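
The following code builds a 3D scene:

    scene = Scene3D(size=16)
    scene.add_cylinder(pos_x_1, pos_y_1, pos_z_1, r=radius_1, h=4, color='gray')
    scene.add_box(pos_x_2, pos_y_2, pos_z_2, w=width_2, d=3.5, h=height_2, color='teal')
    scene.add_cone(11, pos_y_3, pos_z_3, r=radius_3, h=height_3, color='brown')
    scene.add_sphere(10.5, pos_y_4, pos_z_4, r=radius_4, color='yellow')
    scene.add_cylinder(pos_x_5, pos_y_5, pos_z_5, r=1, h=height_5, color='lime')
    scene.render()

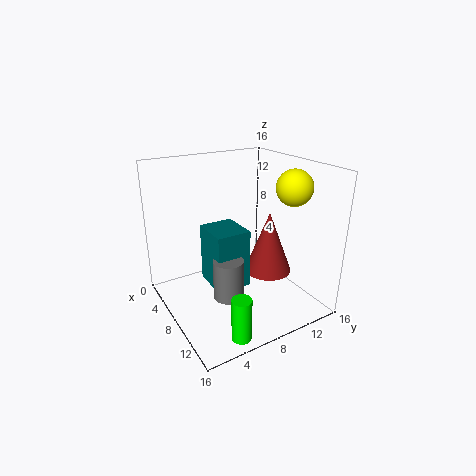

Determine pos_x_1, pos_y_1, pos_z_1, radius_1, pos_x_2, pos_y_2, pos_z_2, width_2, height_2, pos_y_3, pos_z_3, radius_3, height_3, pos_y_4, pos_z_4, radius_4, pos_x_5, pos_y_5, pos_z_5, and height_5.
pos_x_1 = 12; pos_y_1 = 4.5; pos_z_1 = 4; radius_1 = 1.5; pos_x_2 = 8; pos_y_2 = 3.5; pos_z_2 = 4.5; width_2 = 4; height_2 = 6; pos_y_3 = 10; pos_z_3 = 5; radius_3 = 2.5; height_3 = 6.5; pos_y_4 = 13.5; pos_z_4 = 13.5; radius_4 = 2; pos_x_5 = 14.5; pos_y_5 = 4.5; pos_z_5 = 0.5; height_5 = 4.5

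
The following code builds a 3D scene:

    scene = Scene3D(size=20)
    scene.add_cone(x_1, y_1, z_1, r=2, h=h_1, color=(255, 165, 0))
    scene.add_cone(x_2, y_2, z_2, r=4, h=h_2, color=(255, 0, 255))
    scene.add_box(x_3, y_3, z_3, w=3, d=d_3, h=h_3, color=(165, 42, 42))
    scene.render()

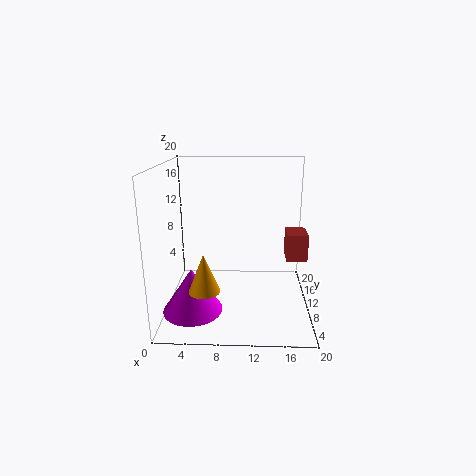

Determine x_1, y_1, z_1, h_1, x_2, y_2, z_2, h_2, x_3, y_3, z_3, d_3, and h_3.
x_1 = 6, y_1 = 4, z_1 = 5, h_1 = 5, x_2 = 4, y_2 = 6, z_2 = 1, h_2 = 6, x_3 = 17, y_3 = 11, z_3 = 6, d_3 = 4, h_3 = 4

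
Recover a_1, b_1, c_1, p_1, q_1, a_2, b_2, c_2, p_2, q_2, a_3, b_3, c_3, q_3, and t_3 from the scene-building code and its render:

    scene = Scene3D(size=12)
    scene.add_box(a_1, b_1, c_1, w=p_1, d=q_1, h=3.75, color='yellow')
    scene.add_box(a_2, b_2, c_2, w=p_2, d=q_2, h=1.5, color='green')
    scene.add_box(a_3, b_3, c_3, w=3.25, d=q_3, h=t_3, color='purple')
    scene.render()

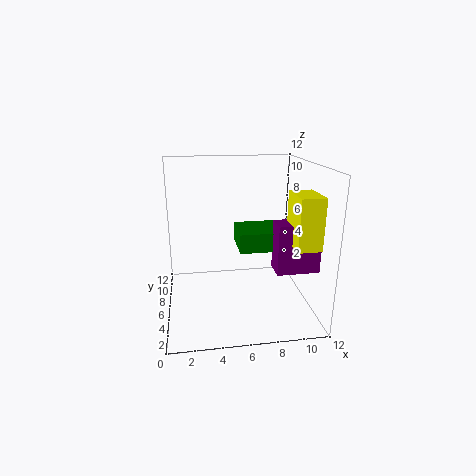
a_1 = 9.25; b_1 = 0.5; c_1 = 6.75; p_1 = 1.75; q_1 = 2.75; a_2 = 5.75; b_2 = 3.25; c_2 = 5.75; p_2 = 3.75; q_2 = 3.25; a_3 = 8.25; b_3 = 1.75; c_3 = 4.5; q_3 = 1.75; t_3 = 3.75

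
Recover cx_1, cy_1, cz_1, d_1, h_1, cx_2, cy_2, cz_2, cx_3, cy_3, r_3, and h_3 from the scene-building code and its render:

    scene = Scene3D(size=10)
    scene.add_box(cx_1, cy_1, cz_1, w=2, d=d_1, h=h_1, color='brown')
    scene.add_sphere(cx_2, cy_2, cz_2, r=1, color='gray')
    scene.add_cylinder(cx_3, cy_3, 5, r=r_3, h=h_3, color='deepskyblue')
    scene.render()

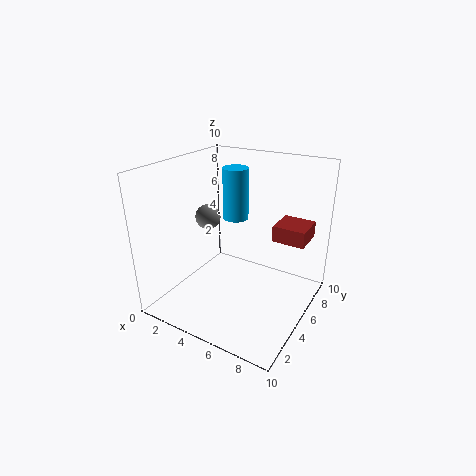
cx_1 = 8
cy_1 = 4
cz_1 = 6
d_1 = 2
h_1 = 1
cx_2 = 1
cy_2 = 7
cz_2 = 5
cx_3 = 3
cy_3 = 8
r_3 = 1
h_3 = 4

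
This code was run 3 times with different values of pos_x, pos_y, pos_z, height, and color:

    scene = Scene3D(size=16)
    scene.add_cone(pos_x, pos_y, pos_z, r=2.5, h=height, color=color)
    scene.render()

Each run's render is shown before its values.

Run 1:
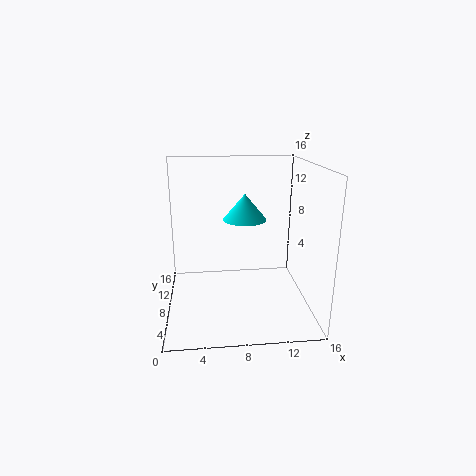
pos_x = 9; pos_y = 10; pos_z = 9.5; height = 3; color = 'cyan'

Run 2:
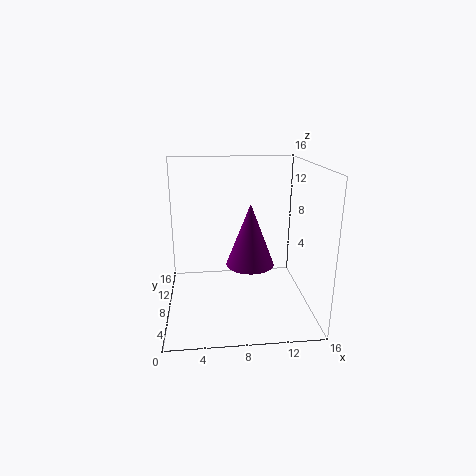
pos_x = 9; pos_y = 5.5; pos_z = 6; height = 6.5; color = 'purple'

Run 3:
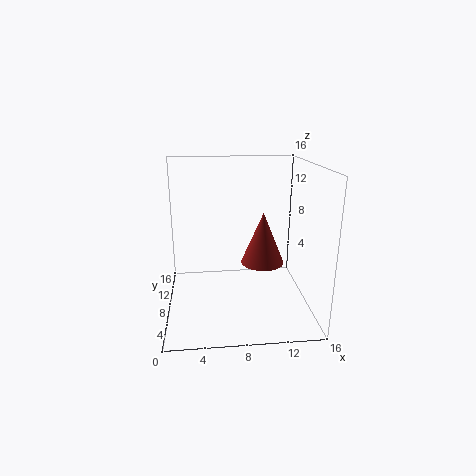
pos_x = 11; pos_y = 9; pos_z = 4.5; height = 6; color = 'brown'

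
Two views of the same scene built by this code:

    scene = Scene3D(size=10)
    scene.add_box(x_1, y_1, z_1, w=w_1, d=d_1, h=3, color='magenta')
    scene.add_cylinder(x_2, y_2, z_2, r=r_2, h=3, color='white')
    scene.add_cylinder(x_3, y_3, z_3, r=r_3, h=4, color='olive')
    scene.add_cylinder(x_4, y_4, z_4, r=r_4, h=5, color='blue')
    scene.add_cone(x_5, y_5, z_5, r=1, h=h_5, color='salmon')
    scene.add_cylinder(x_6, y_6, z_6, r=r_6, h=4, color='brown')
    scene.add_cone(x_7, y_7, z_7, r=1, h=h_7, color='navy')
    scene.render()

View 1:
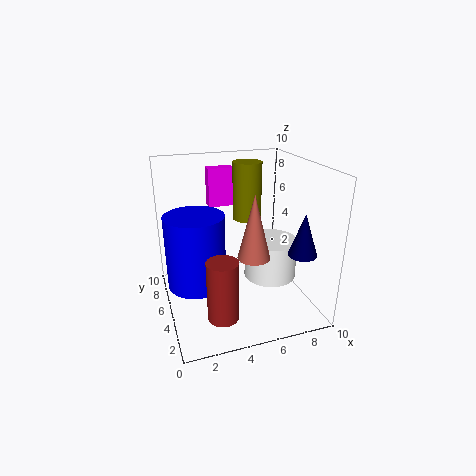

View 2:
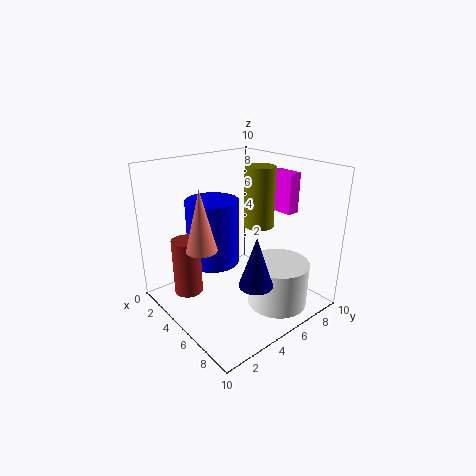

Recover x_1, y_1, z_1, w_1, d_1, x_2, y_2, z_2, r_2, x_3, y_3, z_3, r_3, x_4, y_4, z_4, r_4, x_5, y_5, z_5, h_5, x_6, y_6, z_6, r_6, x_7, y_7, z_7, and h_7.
x_1 = 4, y_1 = 9, z_1 = 6, w_1 = 2, d_1 = 1, x_2 = 8, y_2 = 6, z_2 = 1, r_2 = 2, x_3 = 6, y_3 = 6, z_3 = 6, r_3 = 1, x_4 = 2, y_4 = 5, z_4 = 2, r_4 = 2, x_5 = 5, y_5 = 2, z_5 = 5, h_5 = 4, x_6 = 3, y_6 = 2, z_6 = 1, r_6 = 1, x_7 = 9, y_7 = 3, z_7 = 4, h_7 = 3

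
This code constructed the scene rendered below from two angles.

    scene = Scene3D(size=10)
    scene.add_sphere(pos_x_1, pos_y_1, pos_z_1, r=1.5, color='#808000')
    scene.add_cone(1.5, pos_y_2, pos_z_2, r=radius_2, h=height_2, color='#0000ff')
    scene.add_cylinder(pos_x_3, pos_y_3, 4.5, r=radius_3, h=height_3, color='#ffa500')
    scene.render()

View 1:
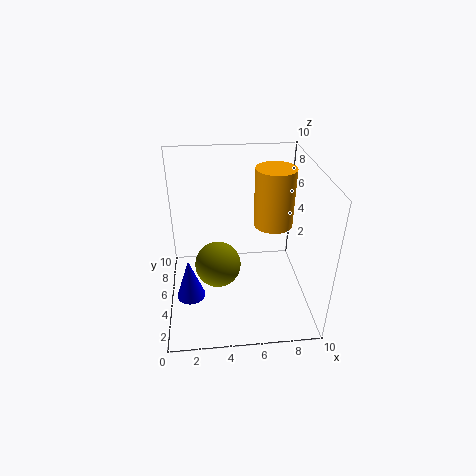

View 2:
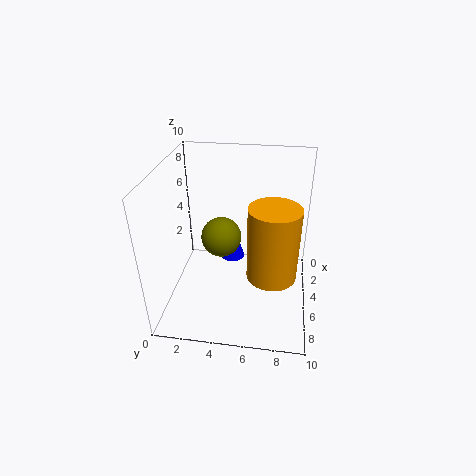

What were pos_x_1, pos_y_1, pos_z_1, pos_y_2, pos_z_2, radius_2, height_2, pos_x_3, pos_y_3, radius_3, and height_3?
pos_x_1 = 3.5
pos_y_1 = 3.5
pos_z_1 = 4
pos_y_2 = 4
pos_z_2 = 1
radius_2 = 1
height_2 = 3
pos_x_3 = 8
pos_y_3 = 7.5
radius_3 = 1.5
height_3 = 4.5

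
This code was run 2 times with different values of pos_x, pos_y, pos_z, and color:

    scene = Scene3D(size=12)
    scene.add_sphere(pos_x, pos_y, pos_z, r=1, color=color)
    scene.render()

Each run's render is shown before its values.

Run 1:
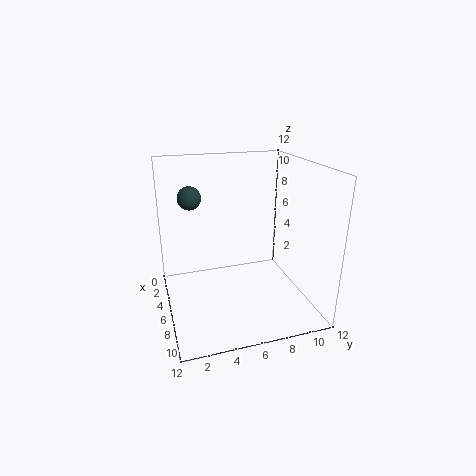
pos_x = 3.5, pos_y = 2.5, pos_z = 9, color = 'darkslategray'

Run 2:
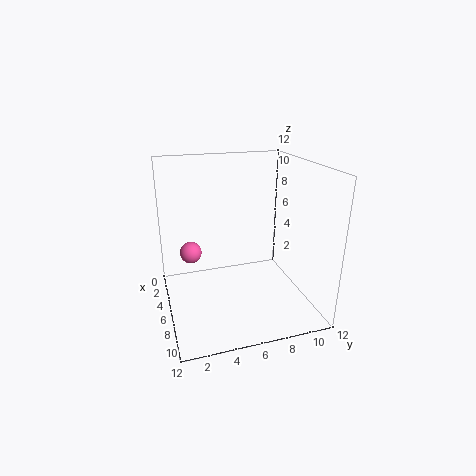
pos_x = 2.5, pos_y = 2.5, pos_z = 3.5, color = 'hotpink'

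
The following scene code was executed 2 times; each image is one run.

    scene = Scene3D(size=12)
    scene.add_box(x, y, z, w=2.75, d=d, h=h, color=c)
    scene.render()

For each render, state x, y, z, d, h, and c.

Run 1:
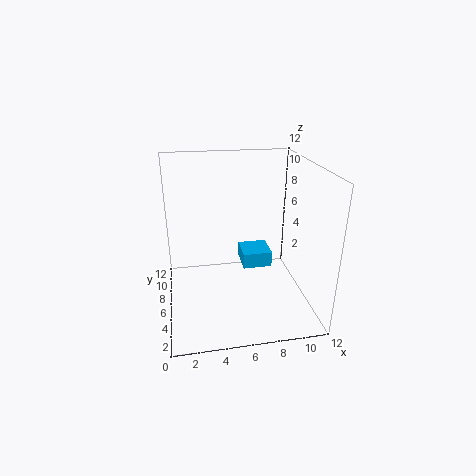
x = 7, y = 8.25, z = 1.5, d = 2.75, h = 1.5, c = 'deepskyblue'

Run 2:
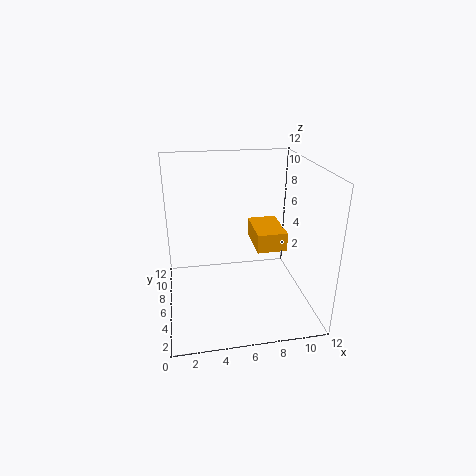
x = 8, y = 7, z = 3.75, d = 4.25, h = 1.75, c = 'orange'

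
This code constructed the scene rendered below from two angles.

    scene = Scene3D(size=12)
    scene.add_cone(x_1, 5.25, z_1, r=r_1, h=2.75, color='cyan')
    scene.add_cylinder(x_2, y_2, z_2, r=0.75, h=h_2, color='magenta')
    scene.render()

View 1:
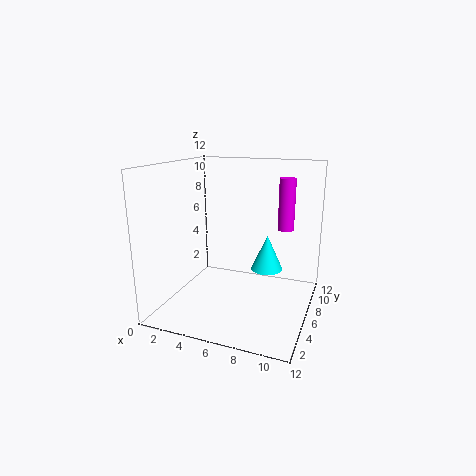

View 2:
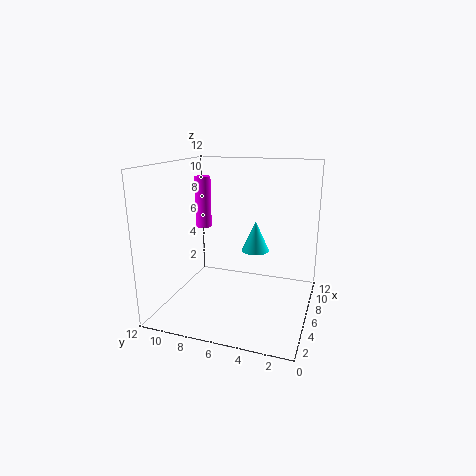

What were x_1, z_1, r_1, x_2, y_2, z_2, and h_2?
x_1 = 8.75; z_1 = 4; r_1 = 1.25; x_2 = 9; y_2 = 10.5; z_2 = 5.75; h_2 = 4.75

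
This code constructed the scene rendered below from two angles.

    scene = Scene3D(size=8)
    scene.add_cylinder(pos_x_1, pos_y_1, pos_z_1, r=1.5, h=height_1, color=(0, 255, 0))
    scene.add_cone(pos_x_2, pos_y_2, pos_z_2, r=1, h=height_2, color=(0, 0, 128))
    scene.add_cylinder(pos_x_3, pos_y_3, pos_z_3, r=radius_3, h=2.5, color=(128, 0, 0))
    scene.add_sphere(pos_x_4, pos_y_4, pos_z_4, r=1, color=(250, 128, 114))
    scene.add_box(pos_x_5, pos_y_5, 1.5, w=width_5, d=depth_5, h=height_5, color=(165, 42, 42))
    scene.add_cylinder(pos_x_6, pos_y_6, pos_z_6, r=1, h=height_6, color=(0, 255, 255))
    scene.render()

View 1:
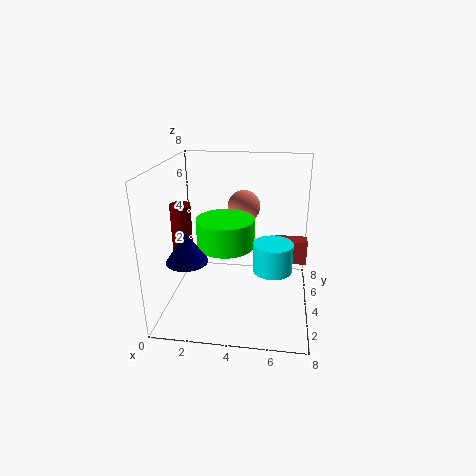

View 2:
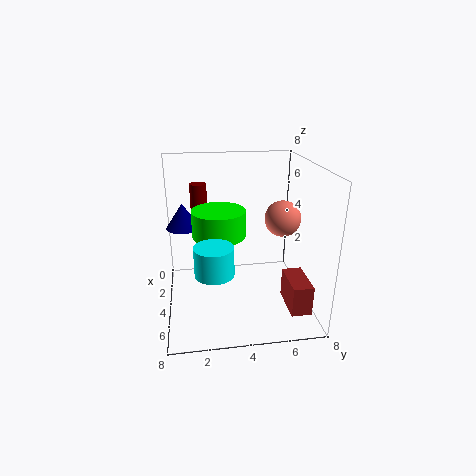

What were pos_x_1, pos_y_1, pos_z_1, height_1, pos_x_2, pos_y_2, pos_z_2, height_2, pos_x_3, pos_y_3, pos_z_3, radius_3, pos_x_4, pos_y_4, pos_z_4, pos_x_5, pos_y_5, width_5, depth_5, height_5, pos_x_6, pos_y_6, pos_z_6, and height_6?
pos_x_1 = 3.5; pos_y_1 = 3; pos_z_1 = 4; height_1 = 1.5; pos_x_2 = 2; pos_y_2 = 1; pos_z_2 = 4; height_2 = 1.5; pos_x_3 = 1.5; pos_y_3 = 2; pos_z_3 = 4; radius_3 = 0.5; pos_x_4 = 4; pos_y_4 = 6.5; pos_z_4 = 5; pos_x_5 = 6; pos_y_5 = 6; width_5 = 2; depth_5 = 1; height_5 = 1.5; pos_x_6 = 6; pos_y_6 = 2.5; pos_z_6 = 3; height_6 = 1.5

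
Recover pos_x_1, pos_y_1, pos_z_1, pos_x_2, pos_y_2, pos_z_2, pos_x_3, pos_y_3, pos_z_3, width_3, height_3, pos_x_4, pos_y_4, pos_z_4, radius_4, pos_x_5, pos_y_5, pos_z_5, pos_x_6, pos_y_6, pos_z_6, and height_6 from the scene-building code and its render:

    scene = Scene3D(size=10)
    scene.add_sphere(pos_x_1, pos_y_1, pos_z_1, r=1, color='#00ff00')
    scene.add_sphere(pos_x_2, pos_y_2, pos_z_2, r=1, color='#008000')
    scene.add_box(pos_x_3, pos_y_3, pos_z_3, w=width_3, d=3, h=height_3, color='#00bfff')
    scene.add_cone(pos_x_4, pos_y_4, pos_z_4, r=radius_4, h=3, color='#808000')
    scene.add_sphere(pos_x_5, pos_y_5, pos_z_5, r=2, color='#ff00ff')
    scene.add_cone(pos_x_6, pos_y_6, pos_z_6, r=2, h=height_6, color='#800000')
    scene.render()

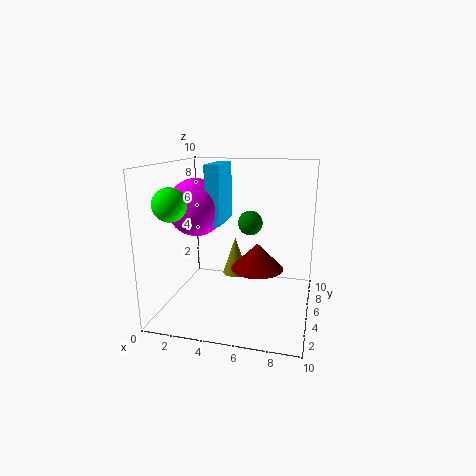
pos_x_1 = 2; pos_y_1 = 1; pos_z_1 = 8; pos_x_2 = 5; pos_y_2 = 9; pos_z_2 = 5; pos_x_3 = 3; pos_y_3 = 4; pos_z_3 = 6; width_3 = 1; height_3 = 4; pos_x_4 = 4; pos_y_4 = 8; pos_z_4 = 1; radius_4 = 1; pos_x_5 = 2; pos_y_5 = 5; pos_z_5 = 7; pos_x_6 = 6; pos_y_6 = 7; pos_z_6 = 2; height_6 = 2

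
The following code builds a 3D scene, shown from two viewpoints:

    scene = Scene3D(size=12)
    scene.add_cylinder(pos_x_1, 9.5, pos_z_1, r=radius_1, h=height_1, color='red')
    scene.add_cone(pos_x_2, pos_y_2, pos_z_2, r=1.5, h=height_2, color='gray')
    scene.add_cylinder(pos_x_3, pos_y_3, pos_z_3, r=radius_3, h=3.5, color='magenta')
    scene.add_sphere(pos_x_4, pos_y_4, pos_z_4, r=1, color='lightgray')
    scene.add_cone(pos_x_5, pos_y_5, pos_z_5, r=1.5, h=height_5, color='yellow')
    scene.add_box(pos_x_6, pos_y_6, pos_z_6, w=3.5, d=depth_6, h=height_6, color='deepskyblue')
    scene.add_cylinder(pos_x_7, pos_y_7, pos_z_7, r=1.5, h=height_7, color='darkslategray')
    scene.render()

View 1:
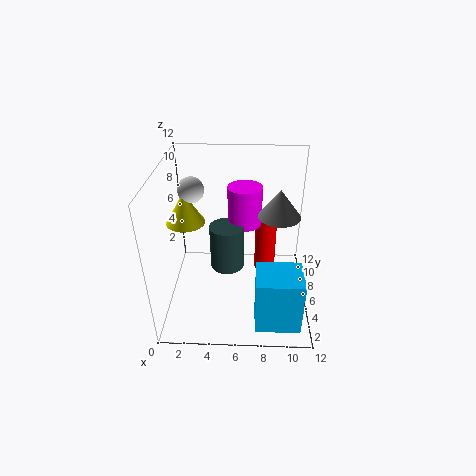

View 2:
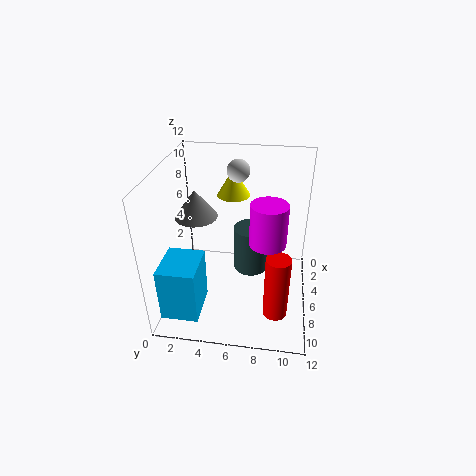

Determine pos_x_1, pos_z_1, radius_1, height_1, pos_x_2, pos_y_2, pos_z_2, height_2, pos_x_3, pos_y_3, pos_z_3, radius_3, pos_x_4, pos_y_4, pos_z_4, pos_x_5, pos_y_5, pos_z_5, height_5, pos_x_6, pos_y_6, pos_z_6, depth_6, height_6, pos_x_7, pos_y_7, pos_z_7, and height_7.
pos_x_1 = 8.5; pos_z_1 = 0.5; radius_1 = 1; height_1 = 5.5; pos_x_2 = 9; pos_y_2 = 3.5; pos_z_2 = 9.5; height_2 = 2; pos_x_3 = 6.5; pos_y_3 = 8.5; pos_z_3 = 6; radius_3 = 1.5; pos_x_4 = 2.5; pos_y_4 = 5.5; pos_z_4 = 10.5; pos_x_5 = 2; pos_y_5 = 5; pos_z_5 = 8; height_5 = 2.5; pos_x_6 = 7.5; pos_y_6 = 0.5; pos_z_6 = 1; depth_6 = 3; height_6 = 4.5; pos_x_7 = 5; pos_y_7 = 7; pos_z_7 = 2.5; height_7 = 4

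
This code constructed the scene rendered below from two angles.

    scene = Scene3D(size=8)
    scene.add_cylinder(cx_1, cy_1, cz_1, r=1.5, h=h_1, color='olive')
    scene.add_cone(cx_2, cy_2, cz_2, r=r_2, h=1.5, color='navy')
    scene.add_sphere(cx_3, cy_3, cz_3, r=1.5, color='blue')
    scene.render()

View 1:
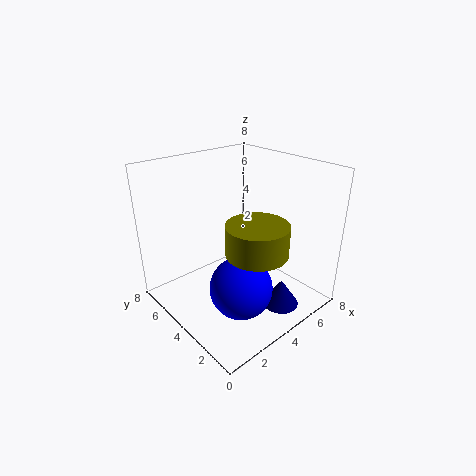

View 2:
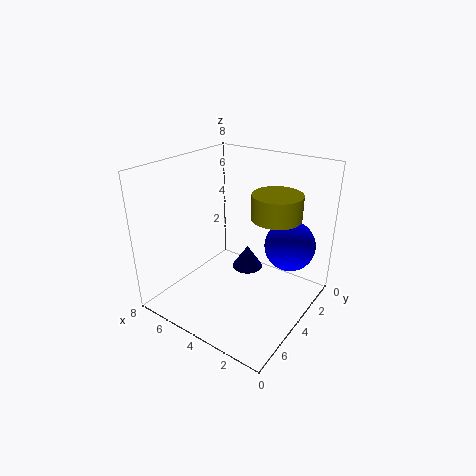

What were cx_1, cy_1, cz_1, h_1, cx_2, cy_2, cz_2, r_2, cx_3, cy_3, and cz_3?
cx_1 = 3
cy_1 = 1.5
cz_1 = 4.5
h_1 = 1.5
cx_2 = 5
cy_2 = 1.5
cz_2 = 0.5
r_2 = 1
cx_3 = 2
cy_3 = 1.5
cz_3 = 3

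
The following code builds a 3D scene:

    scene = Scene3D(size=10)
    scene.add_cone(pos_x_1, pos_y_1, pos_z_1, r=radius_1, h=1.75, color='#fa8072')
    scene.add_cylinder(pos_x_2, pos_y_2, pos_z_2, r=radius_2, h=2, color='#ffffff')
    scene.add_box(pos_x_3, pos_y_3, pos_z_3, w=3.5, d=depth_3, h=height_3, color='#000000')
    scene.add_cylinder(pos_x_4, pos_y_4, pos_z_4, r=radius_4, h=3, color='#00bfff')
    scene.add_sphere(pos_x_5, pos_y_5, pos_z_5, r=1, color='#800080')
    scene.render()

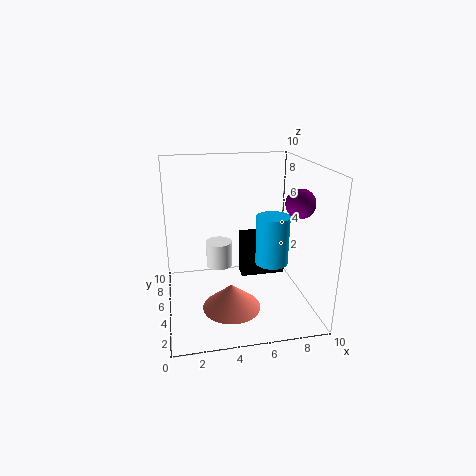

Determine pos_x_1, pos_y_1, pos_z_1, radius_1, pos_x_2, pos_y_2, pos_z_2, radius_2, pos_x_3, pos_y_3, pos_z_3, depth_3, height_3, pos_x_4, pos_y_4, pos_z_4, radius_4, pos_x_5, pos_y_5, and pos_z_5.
pos_x_1 = 4.25, pos_y_1 = 3.5, pos_z_1 = 0.5, radius_1 = 2, pos_x_2 = 4, pos_y_2 = 7.5, pos_z_2 = 1.75, radius_2 = 1, pos_x_3 = 5.75, pos_y_3 = 7, pos_z_3 = 0.75, depth_3 = 1.25, height_3 = 3.5, pos_x_4 = 6.5, pos_y_4 = 2, pos_z_4 = 4.5, radius_4 = 1, pos_x_5 = 9, pos_y_5 = 4, pos_z_5 = 7.5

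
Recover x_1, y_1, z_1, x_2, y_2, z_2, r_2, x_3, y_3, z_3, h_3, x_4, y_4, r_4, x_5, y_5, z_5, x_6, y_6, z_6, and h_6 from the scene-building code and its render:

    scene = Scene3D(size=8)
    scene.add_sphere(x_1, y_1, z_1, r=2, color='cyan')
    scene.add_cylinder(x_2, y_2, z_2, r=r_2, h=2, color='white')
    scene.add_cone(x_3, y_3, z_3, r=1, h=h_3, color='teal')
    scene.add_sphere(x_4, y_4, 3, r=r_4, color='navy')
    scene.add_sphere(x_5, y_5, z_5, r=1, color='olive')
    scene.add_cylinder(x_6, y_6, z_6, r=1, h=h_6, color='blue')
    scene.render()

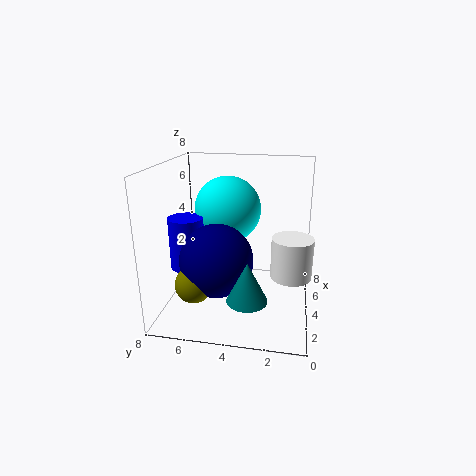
x_1 = 6; y_1 = 5; z_1 = 5; x_2 = 2; y_2 = 1; z_2 = 3; r_2 = 1; x_3 = 1; y_3 = 3; z_3 = 2; h_3 = 2; x_4 = 3; y_4 = 5; r_4 = 2; x_5 = 2; y_5 = 6; z_5 = 2; x_6 = 4; y_6 = 7; z_6 = 2; h_6 = 3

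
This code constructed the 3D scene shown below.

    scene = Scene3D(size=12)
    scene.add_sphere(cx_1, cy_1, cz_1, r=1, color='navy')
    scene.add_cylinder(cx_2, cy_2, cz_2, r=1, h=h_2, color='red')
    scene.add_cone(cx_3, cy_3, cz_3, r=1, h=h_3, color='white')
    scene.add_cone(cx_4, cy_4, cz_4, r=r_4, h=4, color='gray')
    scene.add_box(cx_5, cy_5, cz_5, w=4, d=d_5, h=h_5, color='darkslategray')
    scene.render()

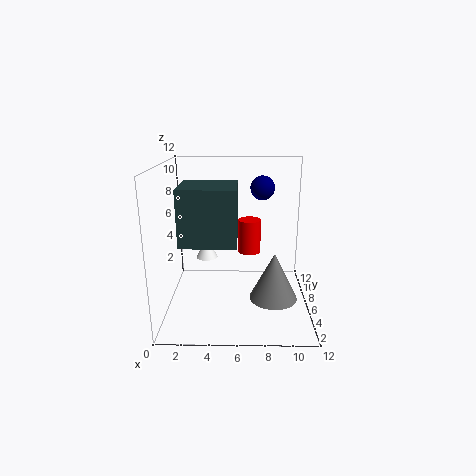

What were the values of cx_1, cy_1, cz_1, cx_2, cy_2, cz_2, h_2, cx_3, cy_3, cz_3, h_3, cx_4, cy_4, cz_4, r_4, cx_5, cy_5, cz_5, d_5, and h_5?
cx_1 = 8
cy_1 = 7
cz_1 = 10
cx_2 = 7
cy_2 = 8
cz_2 = 4
h_2 = 3
cx_3 = 3
cy_3 = 9
cz_3 = 3
h_3 = 2
cx_4 = 9
cy_4 = 5
cz_4 = 1
r_4 = 2
cx_5 = 2
cy_5 = 1
cz_5 = 7
d_5 = 4
h_5 = 4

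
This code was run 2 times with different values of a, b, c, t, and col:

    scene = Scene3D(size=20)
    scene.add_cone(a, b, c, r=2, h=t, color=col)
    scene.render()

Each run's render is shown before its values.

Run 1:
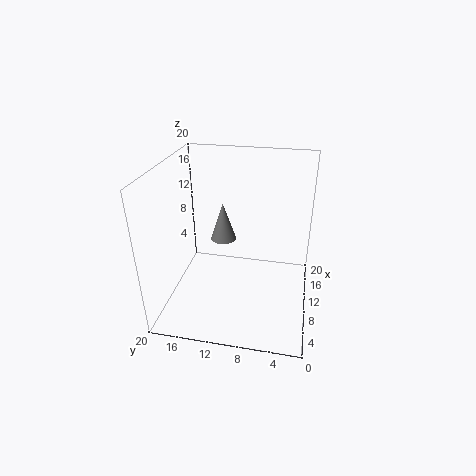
a = 15.5, b = 13.5, c = 6.5, t = 6, col = 'gray'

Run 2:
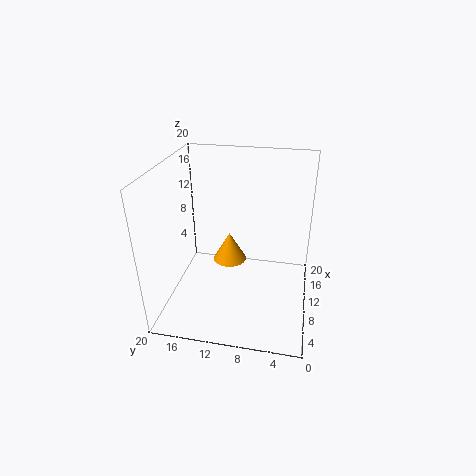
a = 5, b = 10, c = 10, t = 3.5, col = 'orange'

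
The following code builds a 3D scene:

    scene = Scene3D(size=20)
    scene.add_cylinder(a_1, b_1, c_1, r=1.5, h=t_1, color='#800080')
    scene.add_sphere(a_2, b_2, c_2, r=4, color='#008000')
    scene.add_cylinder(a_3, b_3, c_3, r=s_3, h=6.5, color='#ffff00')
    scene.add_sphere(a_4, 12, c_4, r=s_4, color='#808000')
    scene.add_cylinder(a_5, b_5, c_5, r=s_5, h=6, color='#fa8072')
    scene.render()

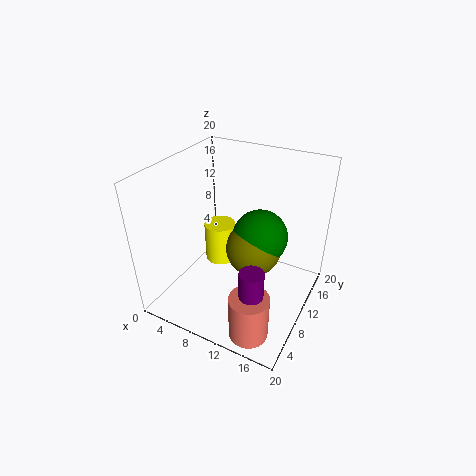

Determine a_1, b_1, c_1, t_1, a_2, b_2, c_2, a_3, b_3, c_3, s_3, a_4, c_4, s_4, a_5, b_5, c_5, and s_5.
a_1 = 15.5
b_1 = 3
c_1 = 6.5
t_1 = 4.5
a_2 = 12
b_2 = 13
c_2 = 9
a_3 = 4
b_3 = 15
c_3 = 1.5
s_3 = 2.5
a_4 = 11.5
c_4 = 7.5
s_4 = 4
a_5 = 15.5
b_5 = 2.5
c_5 = 1.5
s_5 = 2.5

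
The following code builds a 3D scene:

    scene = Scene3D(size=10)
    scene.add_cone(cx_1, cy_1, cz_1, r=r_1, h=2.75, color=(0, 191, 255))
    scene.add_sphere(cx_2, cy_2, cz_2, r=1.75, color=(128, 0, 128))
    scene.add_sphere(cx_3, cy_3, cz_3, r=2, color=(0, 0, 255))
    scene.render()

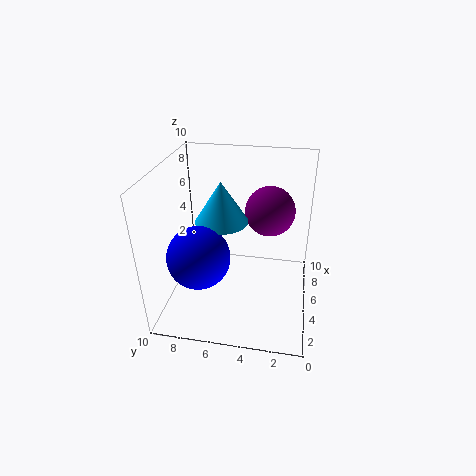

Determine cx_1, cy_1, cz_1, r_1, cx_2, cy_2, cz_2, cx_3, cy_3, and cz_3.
cx_1 = 4.5
cy_1 = 6
cz_1 = 6.5
r_1 = 1.75
cx_2 = 6.5
cy_2 = 3
cz_2 = 6.5
cx_3 = 2.25
cy_3 = 7
cz_3 = 5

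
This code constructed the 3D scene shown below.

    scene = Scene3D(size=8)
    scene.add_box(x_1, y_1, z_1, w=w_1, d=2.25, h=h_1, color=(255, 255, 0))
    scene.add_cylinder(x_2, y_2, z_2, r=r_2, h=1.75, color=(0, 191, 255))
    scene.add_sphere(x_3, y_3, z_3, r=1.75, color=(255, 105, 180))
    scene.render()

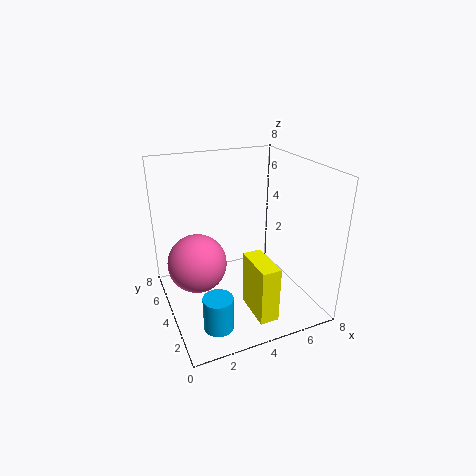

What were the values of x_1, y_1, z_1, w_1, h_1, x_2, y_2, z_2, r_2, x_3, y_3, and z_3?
x_1 = 3.75
y_1 = 0.5
z_1 = 0.75
w_1 = 1
h_1 = 3
x_2 = 1.75
y_2 = 1.25
z_2 = 0.75
r_2 = 0.75
x_3 = 2
y_3 = 5.5
z_3 = 2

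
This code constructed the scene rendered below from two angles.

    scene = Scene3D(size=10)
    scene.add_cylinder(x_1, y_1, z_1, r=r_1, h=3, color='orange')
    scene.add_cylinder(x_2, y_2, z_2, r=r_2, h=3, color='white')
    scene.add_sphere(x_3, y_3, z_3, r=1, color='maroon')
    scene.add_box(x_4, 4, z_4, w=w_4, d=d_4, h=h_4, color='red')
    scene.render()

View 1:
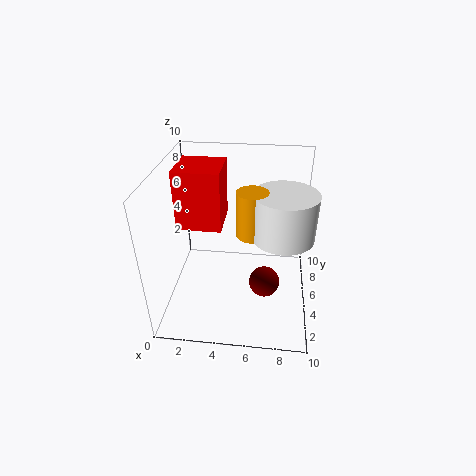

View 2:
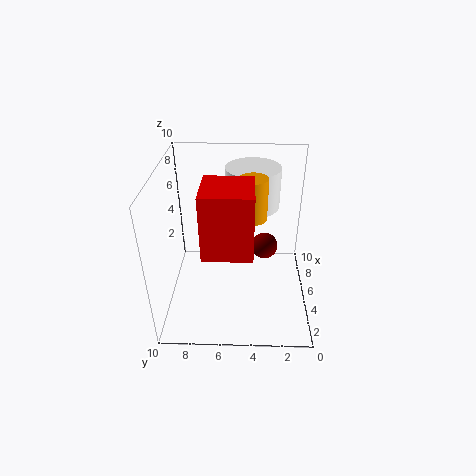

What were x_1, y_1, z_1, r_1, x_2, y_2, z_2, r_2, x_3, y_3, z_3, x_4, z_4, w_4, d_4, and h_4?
x_1 = 6; y_1 = 4; z_1 = 6; r_1 = 1; x_2 = 8; y_2 = 4; z_2 = 6; r_2 = 2; x_3 = 7; y_3 = 3; z_3 = 3; x_4 = 1; z_4 = 6; w_4 = 3; d_4 = 3; h_4 = 4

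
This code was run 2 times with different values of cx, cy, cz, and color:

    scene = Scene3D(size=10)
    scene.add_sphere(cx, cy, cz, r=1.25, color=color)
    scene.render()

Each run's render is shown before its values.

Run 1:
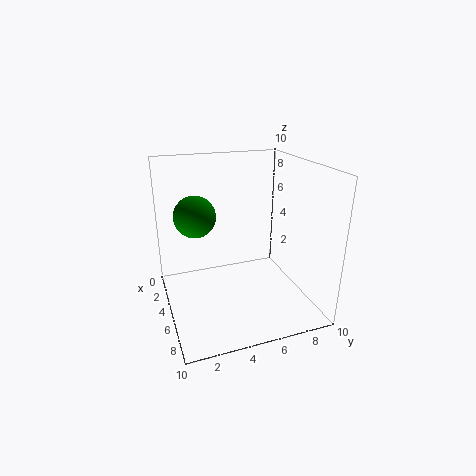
cx = 6.5, cy = 1.75, cz = 7.5, color = 'green'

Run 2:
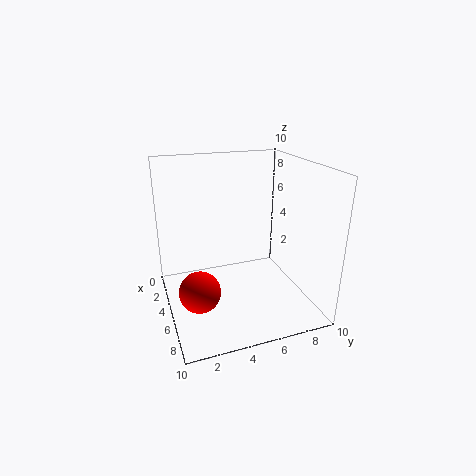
cx = 8, cy = 1.5, cz = 3.25, color = 'red'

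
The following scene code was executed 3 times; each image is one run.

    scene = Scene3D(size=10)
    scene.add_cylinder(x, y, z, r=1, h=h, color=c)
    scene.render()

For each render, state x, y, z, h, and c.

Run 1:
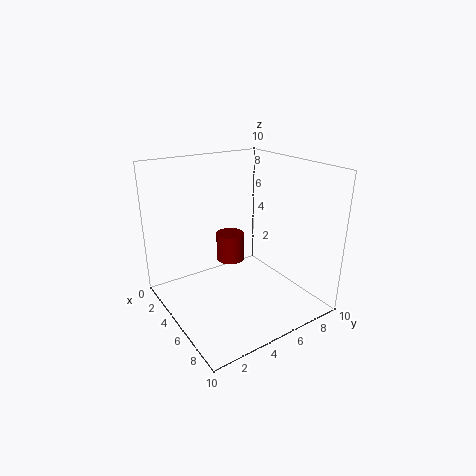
x = 4; y = 5; z = 3; h = 2; c = 'maroon'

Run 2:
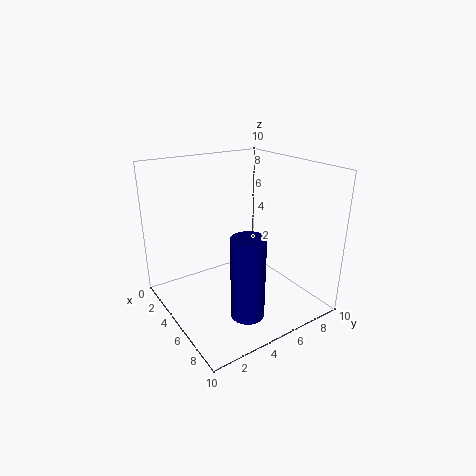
x = 9; y = 3; z = 2; h = 5; c = 'navy'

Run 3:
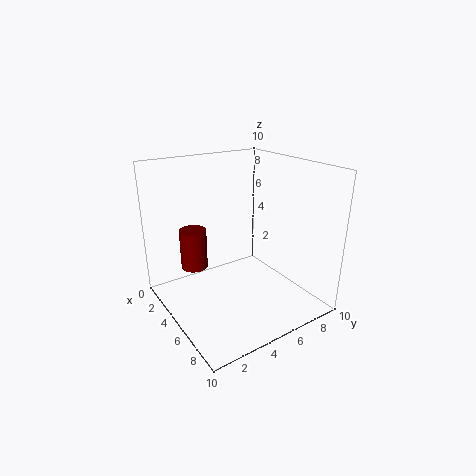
x = 2; y = 3; z = 2; h = 3; c = 'maroon'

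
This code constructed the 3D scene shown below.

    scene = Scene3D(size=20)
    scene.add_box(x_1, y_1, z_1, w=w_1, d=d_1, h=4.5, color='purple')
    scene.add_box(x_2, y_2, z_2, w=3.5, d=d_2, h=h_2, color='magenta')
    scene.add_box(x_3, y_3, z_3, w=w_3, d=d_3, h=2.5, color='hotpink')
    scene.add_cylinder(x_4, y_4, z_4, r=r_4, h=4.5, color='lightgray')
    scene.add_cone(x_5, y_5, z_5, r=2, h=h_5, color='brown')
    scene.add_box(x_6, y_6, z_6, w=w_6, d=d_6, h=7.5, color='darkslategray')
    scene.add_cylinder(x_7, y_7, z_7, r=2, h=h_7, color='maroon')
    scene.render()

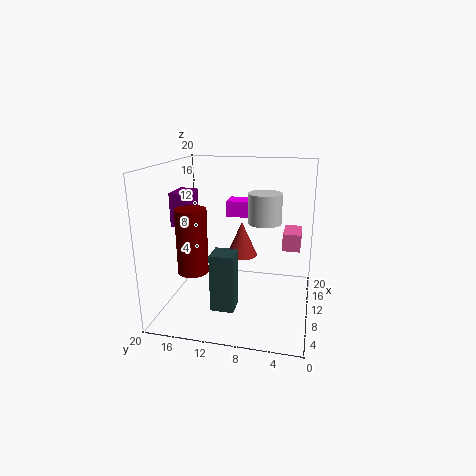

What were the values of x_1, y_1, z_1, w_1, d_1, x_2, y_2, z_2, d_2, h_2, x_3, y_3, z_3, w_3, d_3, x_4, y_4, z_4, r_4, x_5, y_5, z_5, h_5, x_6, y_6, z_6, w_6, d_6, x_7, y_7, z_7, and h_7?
x_1 = 7
y_1 = 16
z_1 = 12
w_1 = 4
d_1 = 2.5
x_2 = 16.5
y_2 = 8
z_2 = 11
d_2 = 5.5
h_2 = 2.5
x_3 = 11.5
y_3 = 1.5
z_3 = 8
w_3 = 4.5
d_3 = 2.5
x_4 = 14.5
y_4 = 7
z_4 = 11
r_4 = 2.5
x_5 = 8
y_5 = 9
z_5 = 8.5
h_5 = 4.5
x_6 = 3
y_6 = 9
z_6 = 2.5
w_6 = 3
d_6 = 3
x_7 = 5.5
y_7 = 15
z_7 = 6.5
h_7 = 8.5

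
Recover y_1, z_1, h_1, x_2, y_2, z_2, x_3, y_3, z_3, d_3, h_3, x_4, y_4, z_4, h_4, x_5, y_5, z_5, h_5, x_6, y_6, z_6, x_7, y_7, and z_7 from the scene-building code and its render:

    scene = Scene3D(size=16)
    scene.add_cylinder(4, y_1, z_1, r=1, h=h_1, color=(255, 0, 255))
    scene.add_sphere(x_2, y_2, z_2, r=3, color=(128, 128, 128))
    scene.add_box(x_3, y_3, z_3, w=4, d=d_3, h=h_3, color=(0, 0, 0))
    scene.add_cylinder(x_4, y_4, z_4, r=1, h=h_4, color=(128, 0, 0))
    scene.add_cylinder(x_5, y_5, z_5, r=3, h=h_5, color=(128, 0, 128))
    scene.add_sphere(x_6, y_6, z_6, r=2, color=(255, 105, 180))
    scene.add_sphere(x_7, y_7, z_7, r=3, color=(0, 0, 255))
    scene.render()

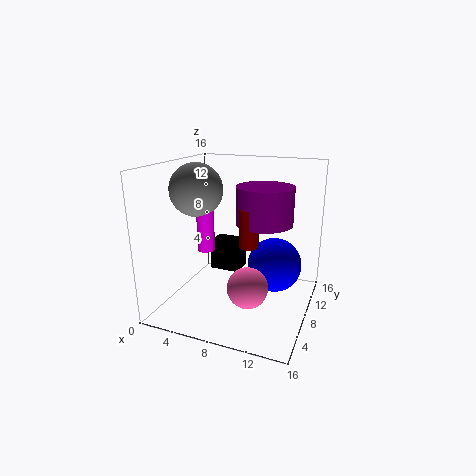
y_1 = 8, z_1 = 6, h_1 = 8, x_2 = 3, y_2 = 8, z_2 = 13, x_3 = 2, y_3 = 13, z_3 = 1, d_3 = 3, h_3 = 4, x_4 = 10, y_4 = 6, z_4 = 8, h_4 = 4, x_5 = 11, y_5 = 8, z_5 = 10, h_5 = 4, x_6 = 11, y_6 = 3, z_6 = 5, x_7 = 12, y_7 = 9, z_7 = 5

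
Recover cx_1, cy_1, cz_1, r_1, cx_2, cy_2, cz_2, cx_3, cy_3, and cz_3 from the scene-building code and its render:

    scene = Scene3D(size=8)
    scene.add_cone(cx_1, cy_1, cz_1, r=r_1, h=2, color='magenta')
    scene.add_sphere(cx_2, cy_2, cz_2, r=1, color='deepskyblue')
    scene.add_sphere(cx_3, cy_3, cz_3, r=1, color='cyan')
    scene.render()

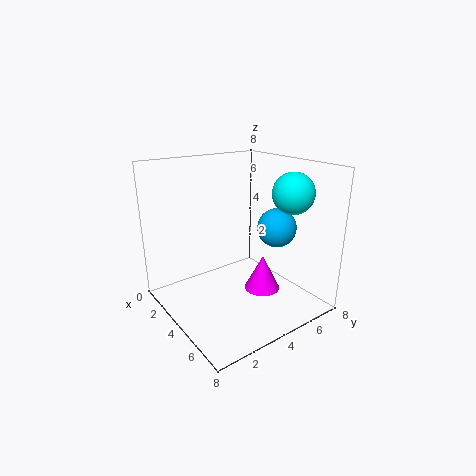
cx_1 = 5, cy_1 = 5, cz_1 = 1, r_1 = 1, cx_2 = 6, cy_2 = 5, cz_2 = 5, cx_3 = 7, cy_3 = 5, cz_3 = 7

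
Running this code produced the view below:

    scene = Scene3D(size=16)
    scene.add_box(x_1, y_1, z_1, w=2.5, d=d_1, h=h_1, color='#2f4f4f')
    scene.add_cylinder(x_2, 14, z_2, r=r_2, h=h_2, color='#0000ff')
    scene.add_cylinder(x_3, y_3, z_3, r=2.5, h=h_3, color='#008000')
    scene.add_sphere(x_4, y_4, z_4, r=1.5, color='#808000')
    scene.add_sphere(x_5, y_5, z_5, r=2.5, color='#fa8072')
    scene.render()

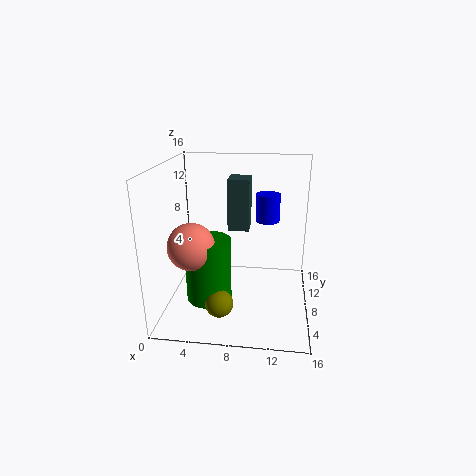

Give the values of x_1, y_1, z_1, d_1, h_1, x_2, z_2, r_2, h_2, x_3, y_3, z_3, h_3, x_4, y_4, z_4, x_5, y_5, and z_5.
x_1 = 6.5
y_1 = 10
z_1 = 8
d_1 = 3
h_1 = 6
x_2 = 11
z_2 = 8
r_2 = 1.5
h_2 = 3.5
x_3 = 5
y_3 = 6
z_3 = 1.5
h_3 = 7
x_4 = 6.5
y_4 = 4
z_4 = 2
x_5 = 3.5
y_5 = 5
z_5 = 8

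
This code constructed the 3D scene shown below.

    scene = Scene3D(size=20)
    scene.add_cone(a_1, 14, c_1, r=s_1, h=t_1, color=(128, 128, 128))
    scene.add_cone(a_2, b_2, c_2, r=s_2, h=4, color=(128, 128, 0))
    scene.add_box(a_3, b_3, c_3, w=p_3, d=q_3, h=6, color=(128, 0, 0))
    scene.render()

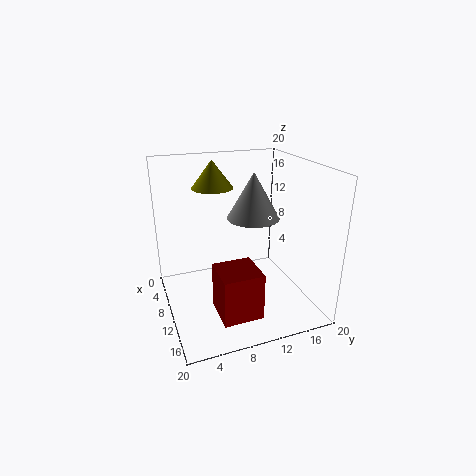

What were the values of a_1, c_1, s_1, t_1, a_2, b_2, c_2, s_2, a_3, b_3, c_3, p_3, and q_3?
a_1 = 6
c_1 = 11
s_1 = 4
t_1 = 7
a_2 = 5
b_2 = 8
c_2 = 16
s_2 = 3
a_3 = 14
b_3 = 5
c_3 = 3
p_3 = 5
q_3 = 5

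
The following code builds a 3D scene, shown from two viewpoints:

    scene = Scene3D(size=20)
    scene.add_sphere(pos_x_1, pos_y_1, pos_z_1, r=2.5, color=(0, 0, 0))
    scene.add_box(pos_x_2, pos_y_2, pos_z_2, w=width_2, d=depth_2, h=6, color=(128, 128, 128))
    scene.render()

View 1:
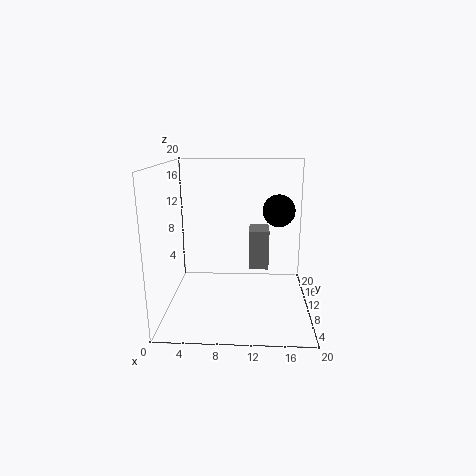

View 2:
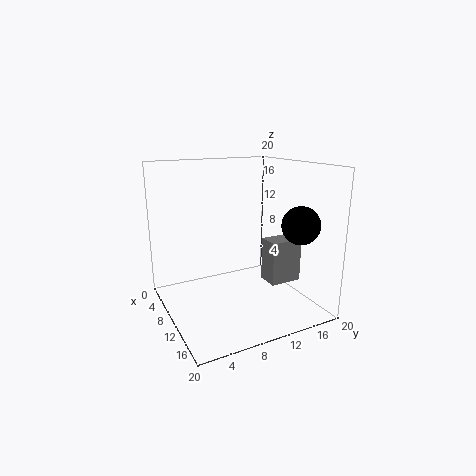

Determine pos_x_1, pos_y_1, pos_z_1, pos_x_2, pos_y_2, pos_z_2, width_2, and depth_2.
pos_x_1 = 16
pos_y_1 = 16
pos_z_1 = 12.5
pos_x_2 = 11.5
pos_y_2 = 13
pos_z_2 = 4
width_2 = 3
depth_2 = 4.5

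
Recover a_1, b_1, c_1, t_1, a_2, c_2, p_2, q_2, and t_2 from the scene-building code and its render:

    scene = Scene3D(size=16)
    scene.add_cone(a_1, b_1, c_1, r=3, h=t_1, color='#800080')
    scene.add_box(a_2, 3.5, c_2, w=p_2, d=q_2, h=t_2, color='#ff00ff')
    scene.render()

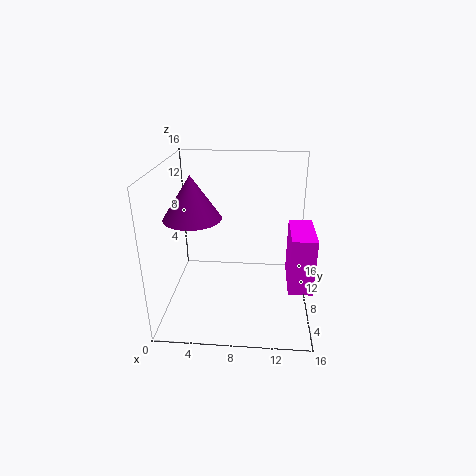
a_1 = 3.5
b_1 = 6
c_1 = 11
t_1 = 4.5
a_2 = 13.5
c_2 = 4
p_2 = 2.5
q_2 = 5.5
t_2 = 6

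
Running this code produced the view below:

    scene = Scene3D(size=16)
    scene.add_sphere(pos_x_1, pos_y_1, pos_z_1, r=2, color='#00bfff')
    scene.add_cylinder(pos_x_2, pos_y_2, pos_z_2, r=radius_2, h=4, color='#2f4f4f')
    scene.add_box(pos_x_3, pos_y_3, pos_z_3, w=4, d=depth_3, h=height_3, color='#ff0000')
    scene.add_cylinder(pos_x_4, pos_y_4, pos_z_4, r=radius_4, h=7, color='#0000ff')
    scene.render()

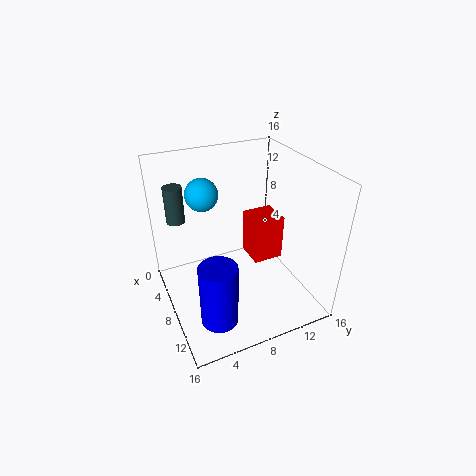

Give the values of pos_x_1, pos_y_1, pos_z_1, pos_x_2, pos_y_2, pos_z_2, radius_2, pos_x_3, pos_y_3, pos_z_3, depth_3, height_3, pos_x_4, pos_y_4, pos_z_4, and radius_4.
pos_x_1 = 2
pos_y_1 = 6
pos_z_1 = 11
pos_x_2 = 5
pos_y_2 = 2
pos_z_2 = 10
radius_2 = 1
pos_x_3 = 1
pos_y_3 = 12
pos_z_3 = 1
depth_3 = 4
height_3 = 6
pos_x_4 = 12
pos_y_4 = 4
pos_z_4 = 1
radius_4 = 2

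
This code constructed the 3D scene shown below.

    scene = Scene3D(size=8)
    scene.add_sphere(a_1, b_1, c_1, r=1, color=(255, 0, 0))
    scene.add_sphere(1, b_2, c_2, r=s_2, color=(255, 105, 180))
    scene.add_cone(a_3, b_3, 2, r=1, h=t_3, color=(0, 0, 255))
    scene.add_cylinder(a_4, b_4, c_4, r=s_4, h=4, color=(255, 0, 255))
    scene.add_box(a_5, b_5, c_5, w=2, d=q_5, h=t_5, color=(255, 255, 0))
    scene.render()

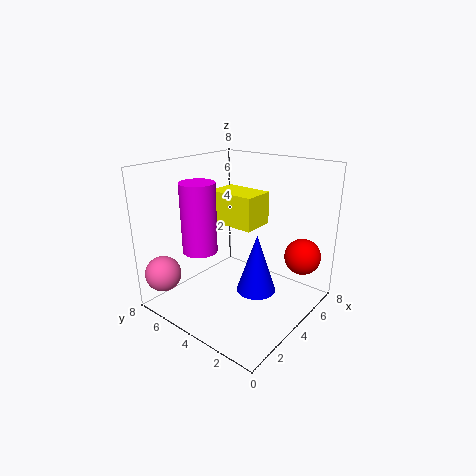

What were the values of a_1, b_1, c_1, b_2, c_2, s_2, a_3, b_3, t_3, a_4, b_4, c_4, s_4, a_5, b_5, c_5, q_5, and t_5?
a_1 = 6; b_1 = 1; c_1 = 3; b_2 = 7; c_2 = 2; s_2 = 1; a_3 = 3; b_3 = 2; t_3 = 3; a_4 = 3; b_4 = 6; c_4 = 3; s_4 = 1; a_5 = 5; b_5 = 4; c_5 = 4; q_5 = 3; t_5 = 2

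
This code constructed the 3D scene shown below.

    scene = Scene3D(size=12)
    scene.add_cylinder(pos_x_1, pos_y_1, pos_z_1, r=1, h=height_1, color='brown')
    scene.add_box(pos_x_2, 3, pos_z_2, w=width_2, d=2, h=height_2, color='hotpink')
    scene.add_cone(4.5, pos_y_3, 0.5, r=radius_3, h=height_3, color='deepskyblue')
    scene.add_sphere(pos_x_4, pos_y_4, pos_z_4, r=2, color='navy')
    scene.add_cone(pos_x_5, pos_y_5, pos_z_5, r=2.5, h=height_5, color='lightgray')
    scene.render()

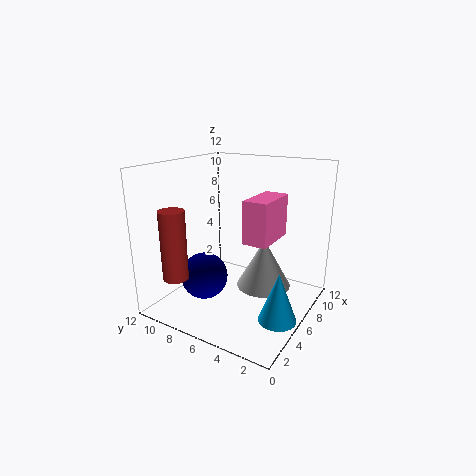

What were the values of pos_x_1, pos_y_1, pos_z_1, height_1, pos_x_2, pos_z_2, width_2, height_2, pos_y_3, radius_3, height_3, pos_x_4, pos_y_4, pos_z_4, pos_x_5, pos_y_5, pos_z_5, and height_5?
pos_x_1 = 1.5
pos_y_1 = 9
pos_z_1 = 3.5
height_1 = 5.5
pos_x_2 = 5
pos_z_2 = 6
width_2 = 4
height_2 = 3.5
pos_y_3 = 1.5
radius_3 = 1.5
height_3 = 4
pos_x_4 = 4.5
pos_y_4 = 8.5
pos_z_4 = 2.5
pos_x_5 = 9
pos_y_5 = 5
pos_z_5 = 0.5
height_5 = 4.5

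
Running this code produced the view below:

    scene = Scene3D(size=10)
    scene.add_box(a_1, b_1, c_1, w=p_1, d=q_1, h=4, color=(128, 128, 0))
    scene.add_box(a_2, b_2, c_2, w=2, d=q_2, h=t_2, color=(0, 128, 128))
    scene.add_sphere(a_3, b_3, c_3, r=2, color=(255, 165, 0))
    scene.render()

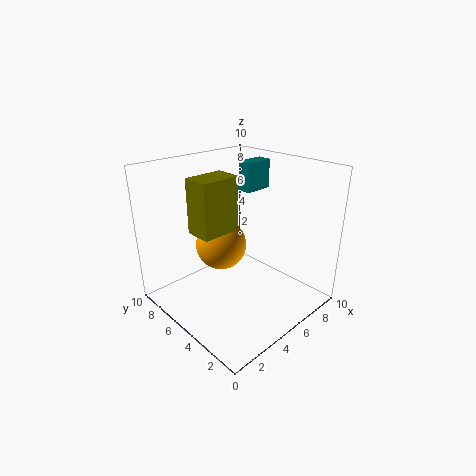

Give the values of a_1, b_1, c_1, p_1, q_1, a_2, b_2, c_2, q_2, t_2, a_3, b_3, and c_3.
a_1 = 3; b_1 = 6; c_1 = 5; p_1 = 3; q_1 = 2; a_2 = 6; b_2 = 5; c_2 = 8; q_2 = 1; t_2 = 2; a_3 = 6; b_3 = 8; c_3 = 3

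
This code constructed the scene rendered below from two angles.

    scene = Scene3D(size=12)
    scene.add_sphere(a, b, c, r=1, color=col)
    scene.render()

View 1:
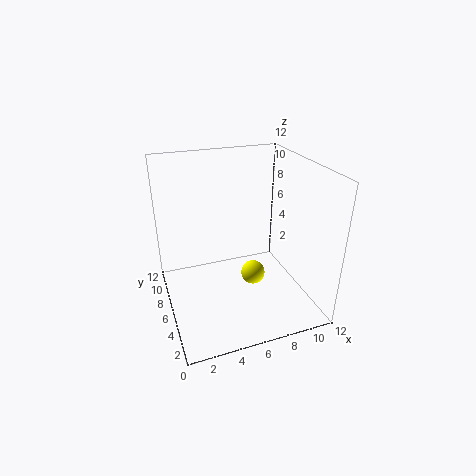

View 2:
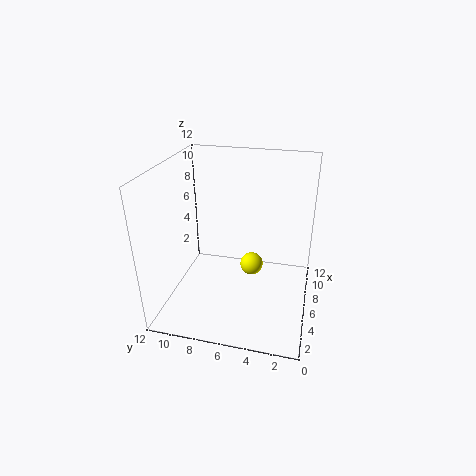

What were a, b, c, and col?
a = 7, b = 5, c = 3, col = 'yellow'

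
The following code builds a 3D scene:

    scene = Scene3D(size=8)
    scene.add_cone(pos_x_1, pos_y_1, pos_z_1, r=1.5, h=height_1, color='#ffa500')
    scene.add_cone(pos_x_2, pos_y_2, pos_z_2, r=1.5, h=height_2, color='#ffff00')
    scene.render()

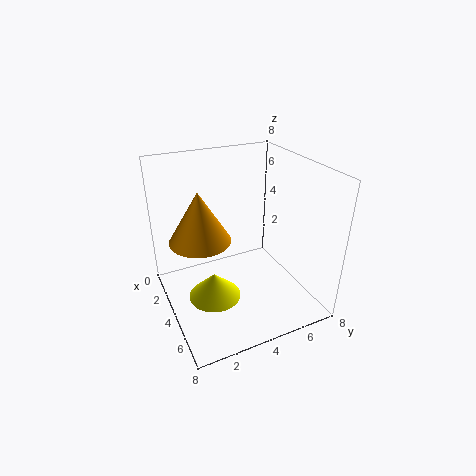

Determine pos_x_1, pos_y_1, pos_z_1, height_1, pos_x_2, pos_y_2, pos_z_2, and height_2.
pos_x_1 = 5; pos_y_1 = 1.5; pos_z_1 = 5; height_1 = 2.5; pos_x_2 = 4; pos_y_2 = 2.5; pos_z_2 = 0.5; height_2 = 1.5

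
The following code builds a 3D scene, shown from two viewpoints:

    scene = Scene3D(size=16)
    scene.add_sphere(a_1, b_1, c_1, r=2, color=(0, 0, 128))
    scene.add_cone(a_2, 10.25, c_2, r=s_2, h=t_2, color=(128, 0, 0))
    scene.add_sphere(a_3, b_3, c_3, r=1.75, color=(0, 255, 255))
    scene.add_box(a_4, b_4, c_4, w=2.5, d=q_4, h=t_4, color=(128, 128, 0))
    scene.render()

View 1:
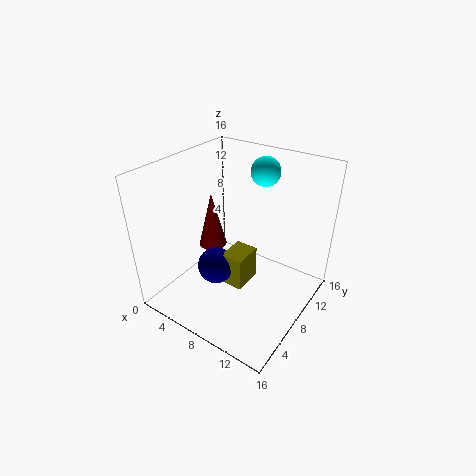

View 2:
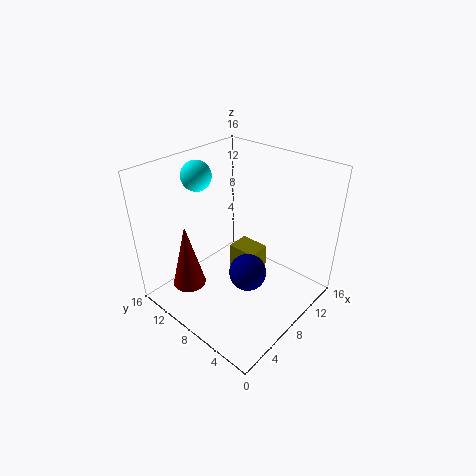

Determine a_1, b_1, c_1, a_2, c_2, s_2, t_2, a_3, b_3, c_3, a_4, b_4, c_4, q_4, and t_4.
a_1 = 6.75
b_1 = 5.5
c_1 = 5.25
a_2 = 2.5
c_2 = 4
s_2 = 1.75
t_2 = 7
a_3 = 7.75
b_3 = 14
c_3 = 13.75
a_4 = 7.5
b_4 = 5.5
c_4 = 3.25
q_4 = 3.25
t_4 = 3.75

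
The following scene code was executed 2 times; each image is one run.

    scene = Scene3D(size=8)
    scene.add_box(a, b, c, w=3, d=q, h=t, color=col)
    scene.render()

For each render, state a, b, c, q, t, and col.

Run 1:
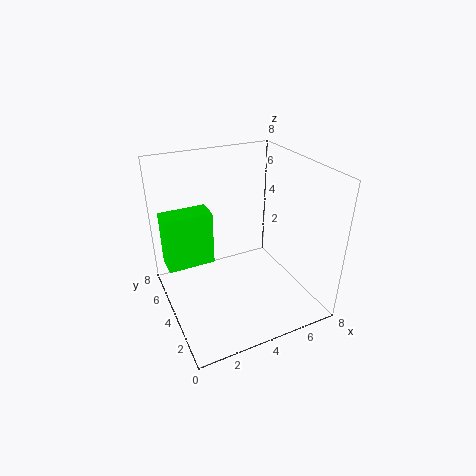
a = 0.5, b = 6.5, c = 1, q = 1.5, t = 3.5, col = 'lime'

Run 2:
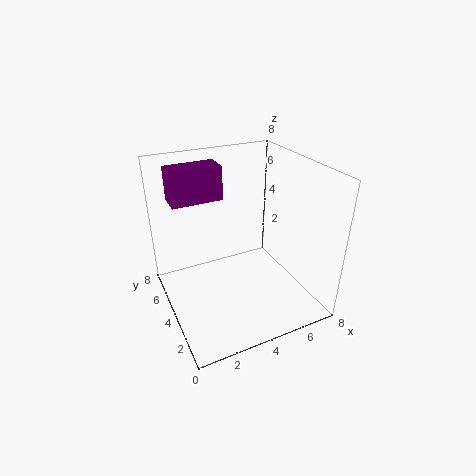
a = 1, b = 6, c = 5.5, q = 1.5, t = 2, col = 'purple'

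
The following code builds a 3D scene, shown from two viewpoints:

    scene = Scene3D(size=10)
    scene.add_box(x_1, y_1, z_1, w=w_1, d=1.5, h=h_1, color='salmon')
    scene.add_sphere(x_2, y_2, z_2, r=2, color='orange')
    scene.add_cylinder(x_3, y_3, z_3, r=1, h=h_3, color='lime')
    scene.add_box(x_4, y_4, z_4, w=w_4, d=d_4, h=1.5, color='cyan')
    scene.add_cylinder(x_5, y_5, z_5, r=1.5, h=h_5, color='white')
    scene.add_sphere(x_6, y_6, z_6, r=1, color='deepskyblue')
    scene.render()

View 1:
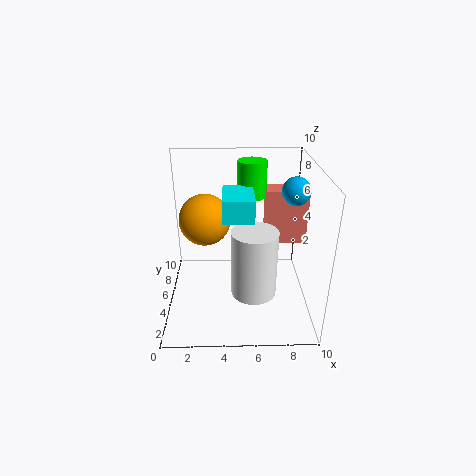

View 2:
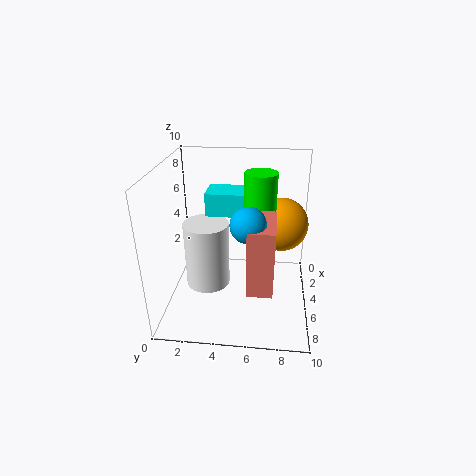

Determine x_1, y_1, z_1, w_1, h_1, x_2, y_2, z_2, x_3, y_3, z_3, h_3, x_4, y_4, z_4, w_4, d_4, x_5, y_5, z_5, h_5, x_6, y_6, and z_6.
x_1 = 7; y_1 = 6; z_1 = 4; w_1 = 3; h_1 = 4; x_2 = 2.5; y_2 = 8; z_2 = 5; x_3 = 6; y_3 = 6.5; z_3 = 7.5; h_3 = 2.5; x_4 = 4; y_4 = 3; z_4 = 7; w_4 = 2; d_4 = 3; x_5 = 6; y_5 = 3; z_5 = 2; h_5 = 4.5; x_6 = 9; y_6 = 6; z_6 = 8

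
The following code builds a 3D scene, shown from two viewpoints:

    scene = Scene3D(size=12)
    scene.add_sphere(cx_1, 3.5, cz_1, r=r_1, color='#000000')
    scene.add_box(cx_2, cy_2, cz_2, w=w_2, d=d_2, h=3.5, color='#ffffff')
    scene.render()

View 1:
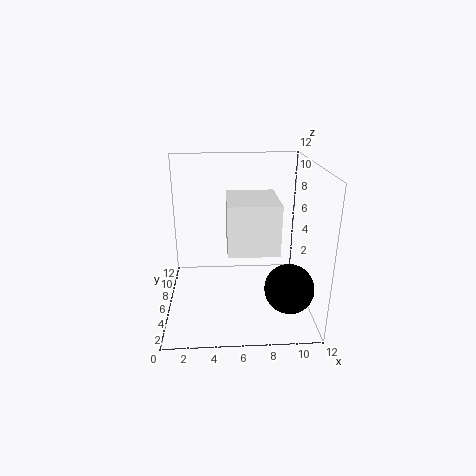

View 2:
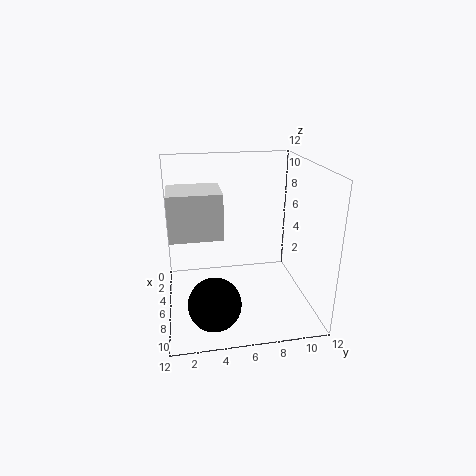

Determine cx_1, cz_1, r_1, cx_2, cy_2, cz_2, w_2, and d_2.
cx_1 = 10, cz_1 = 2.5, r_1 = 2, cx_2 = 5, cy_2 = 0.5, cz_2 = 7, w_2 = 3.5, d_2 = 4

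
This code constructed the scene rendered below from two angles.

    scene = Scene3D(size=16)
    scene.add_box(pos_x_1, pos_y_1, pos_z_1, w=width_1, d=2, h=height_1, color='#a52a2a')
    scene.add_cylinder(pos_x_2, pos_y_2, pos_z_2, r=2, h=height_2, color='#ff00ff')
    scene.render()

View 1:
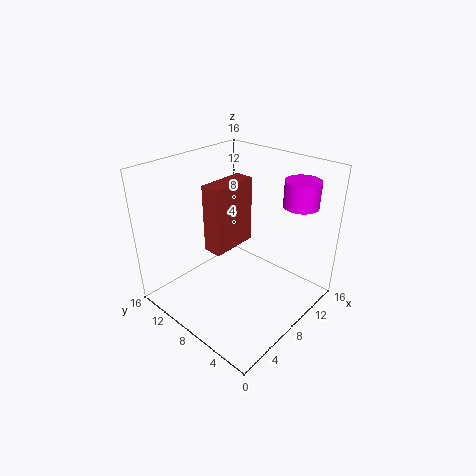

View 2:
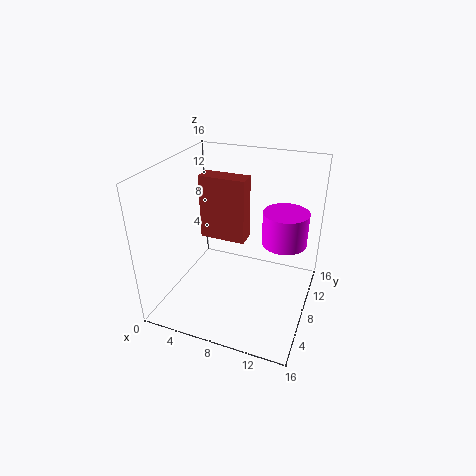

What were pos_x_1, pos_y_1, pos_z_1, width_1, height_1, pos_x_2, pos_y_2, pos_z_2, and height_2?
pos_x_1 = 4, pos_y_1 = 7, pos_z_1 = 8, width_1 = 5, height_1 = 7, pos_x_2 = 14, pos_y_2 = 4, pos_z_2 = 11, height_2 = 3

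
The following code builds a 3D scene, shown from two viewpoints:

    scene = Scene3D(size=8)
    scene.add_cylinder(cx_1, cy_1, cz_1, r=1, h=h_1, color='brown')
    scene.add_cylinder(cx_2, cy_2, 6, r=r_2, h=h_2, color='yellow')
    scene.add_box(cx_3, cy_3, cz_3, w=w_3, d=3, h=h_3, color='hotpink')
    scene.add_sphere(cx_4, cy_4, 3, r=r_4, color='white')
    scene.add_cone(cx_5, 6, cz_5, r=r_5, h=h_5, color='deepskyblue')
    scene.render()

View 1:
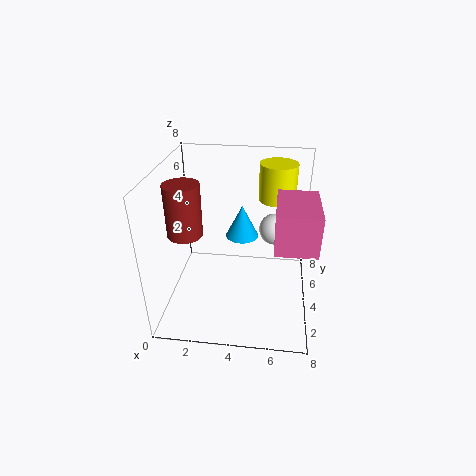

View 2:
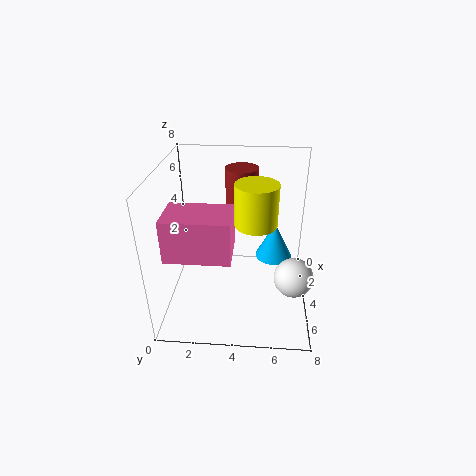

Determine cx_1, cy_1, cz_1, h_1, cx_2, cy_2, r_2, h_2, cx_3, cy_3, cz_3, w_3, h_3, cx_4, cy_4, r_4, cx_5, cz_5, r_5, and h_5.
cx_1 = 1, cy_1 = 4, cz_1 = 4, h_1 = 3, cx_2 = 6, cy_2 = 5, r_2 = 1, h_2 = 2, cx_3 = 6, cy_3 = 1, cz_3 = 5, w_3 = 2, h_3 = 2, cx_4 = 6, cy_4 = 7, r_4 = 1, cx_5 = 4, cz_5 = 3, r_5 = 1, h_5 = 2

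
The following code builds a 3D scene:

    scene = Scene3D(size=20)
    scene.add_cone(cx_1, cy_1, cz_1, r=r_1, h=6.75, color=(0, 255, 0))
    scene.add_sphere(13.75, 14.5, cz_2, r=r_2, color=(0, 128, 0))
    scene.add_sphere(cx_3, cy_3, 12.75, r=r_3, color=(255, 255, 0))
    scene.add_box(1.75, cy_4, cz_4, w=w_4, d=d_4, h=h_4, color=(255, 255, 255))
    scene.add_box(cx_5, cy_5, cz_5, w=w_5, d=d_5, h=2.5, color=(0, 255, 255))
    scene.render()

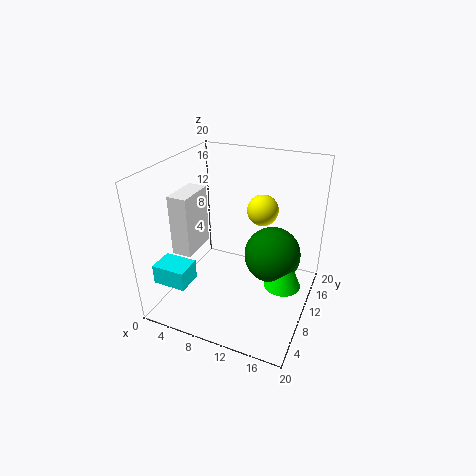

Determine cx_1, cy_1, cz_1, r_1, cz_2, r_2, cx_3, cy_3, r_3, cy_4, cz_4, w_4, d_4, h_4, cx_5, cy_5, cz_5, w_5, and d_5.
cx_1 = 16; cy_1 = 13; cz_1 = 1.5; r_1 = 2.75; cz_2 = 5.5; r_2 = 4.25; cx_3 = 12; cy_3 = 14.25; r_3 = 2.25; cy_4 = 6; cz_4 = 7.75; w_4 = 2.75; d_4 = 5.5; h_4 = 8.5; cx_5 = 2.75; cy_5 = 0.25; cz_5 = 7; w_5 = 4.25; d_5 = 3.25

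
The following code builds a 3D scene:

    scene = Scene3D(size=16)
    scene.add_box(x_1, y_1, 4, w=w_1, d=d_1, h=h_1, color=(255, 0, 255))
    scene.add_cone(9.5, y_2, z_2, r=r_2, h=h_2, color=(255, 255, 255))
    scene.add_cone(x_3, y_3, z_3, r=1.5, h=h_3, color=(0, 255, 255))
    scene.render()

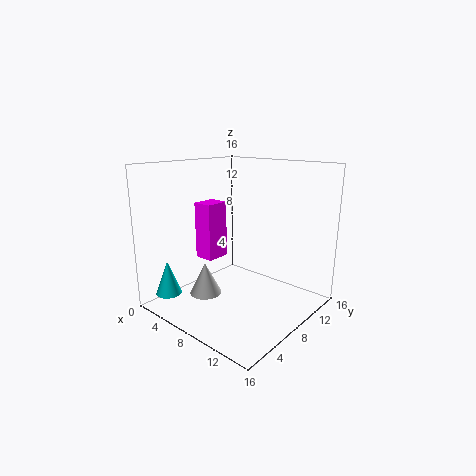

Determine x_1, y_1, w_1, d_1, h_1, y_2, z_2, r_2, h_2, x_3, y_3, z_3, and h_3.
x_1 = 1
y_1 = 8
w_1 = 2.5
d_1 = 3
h_1 = 7
y_2 = 1.5
z_2 = 4.5
r_2 = 1.5
h_2 = 3
x_3 = 1.5
y_3 = 3
z_3 = 1
h_3 = 4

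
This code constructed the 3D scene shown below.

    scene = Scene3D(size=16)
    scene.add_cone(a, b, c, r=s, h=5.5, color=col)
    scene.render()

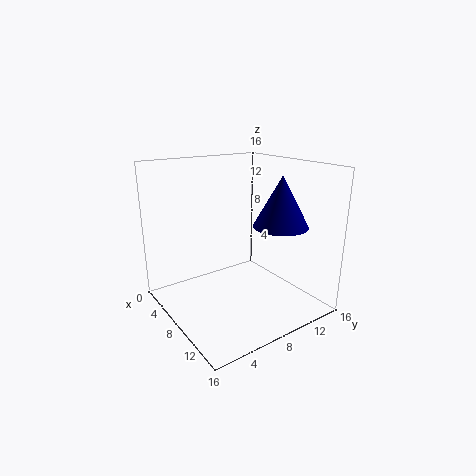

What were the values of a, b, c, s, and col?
a = 11
b = 11.5
c = 9.5
s = 3
col = 'navy'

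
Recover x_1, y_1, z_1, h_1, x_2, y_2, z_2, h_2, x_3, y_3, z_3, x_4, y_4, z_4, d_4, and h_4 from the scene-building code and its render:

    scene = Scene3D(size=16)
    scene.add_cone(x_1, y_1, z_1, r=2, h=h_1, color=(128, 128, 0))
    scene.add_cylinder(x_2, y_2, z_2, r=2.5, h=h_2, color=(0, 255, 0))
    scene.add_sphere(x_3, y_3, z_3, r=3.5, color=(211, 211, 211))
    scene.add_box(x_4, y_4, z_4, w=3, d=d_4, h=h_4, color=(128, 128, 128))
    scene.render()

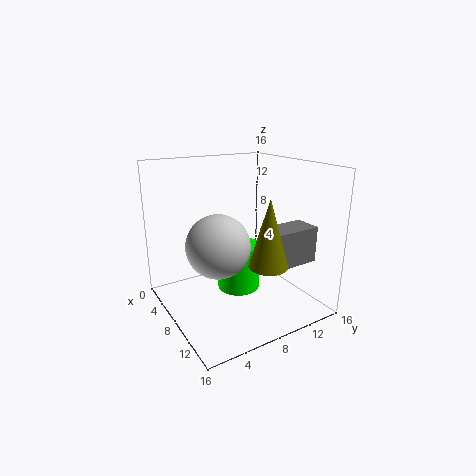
x_1 = 13
y_1 = 8.5
z_1 = 6.5
h_1 = 7
x_2 = 6.5
y_2 = 9
z_2 = 1
h_2 = 5.5
x_3 = 8
y_3 = 5.5
z_3 = 7.5
x_4 = 10
y_4 = 9.5
z_4 = 5.5
d_4 = 5.5
h_4 = 4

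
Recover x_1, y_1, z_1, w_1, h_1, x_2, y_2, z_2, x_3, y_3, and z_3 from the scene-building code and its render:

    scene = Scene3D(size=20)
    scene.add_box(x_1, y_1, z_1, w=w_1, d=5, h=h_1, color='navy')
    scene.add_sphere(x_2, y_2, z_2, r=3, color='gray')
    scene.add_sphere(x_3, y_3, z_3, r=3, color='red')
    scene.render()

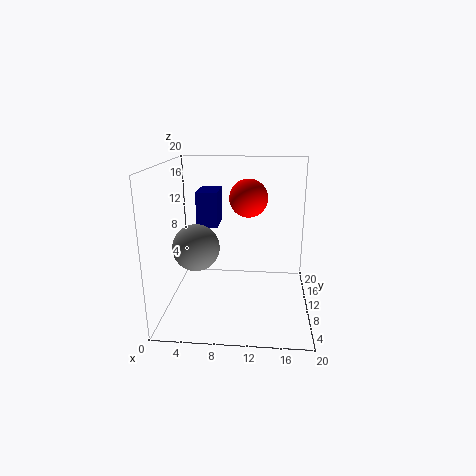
x_1 = 4, y_1 = 11, z_1 = 11, w_1 = 3, h_1 = 5, x_2 = 5, y_2 = 6, z_2 = 10, x_3 = 11, y_3 = 17, z_3 = 14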